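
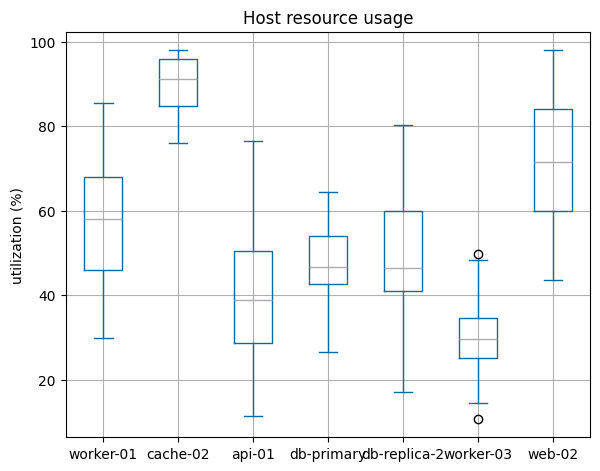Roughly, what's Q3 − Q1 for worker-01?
≈ 25

Q3 ≈ 70, Q1 ≈ 45; IQR ≈ 25.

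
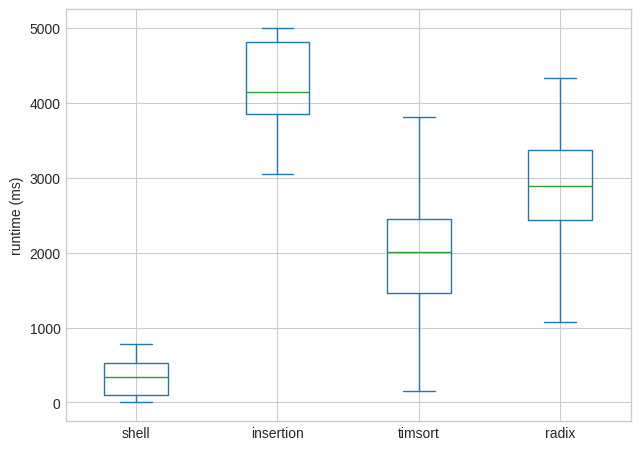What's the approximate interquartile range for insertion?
Q3 ≈ 5000, Q1 ≈ 4000; IQR ≈ 1000.

≈ 1000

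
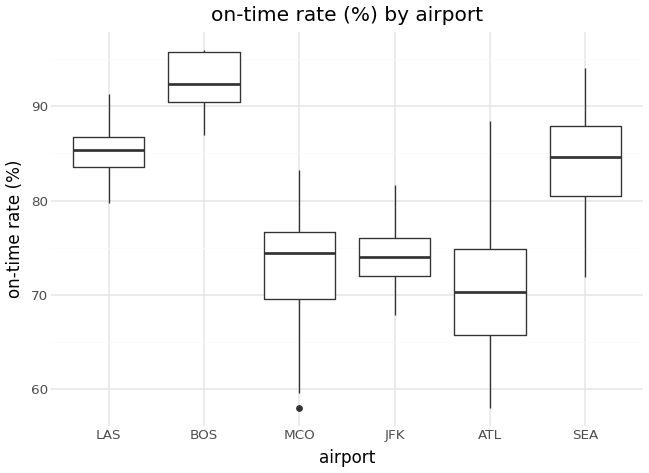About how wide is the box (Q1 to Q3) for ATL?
≈ 8

Q3 ≈ 74, Q1 ≈ 66; IQR ≈ 8.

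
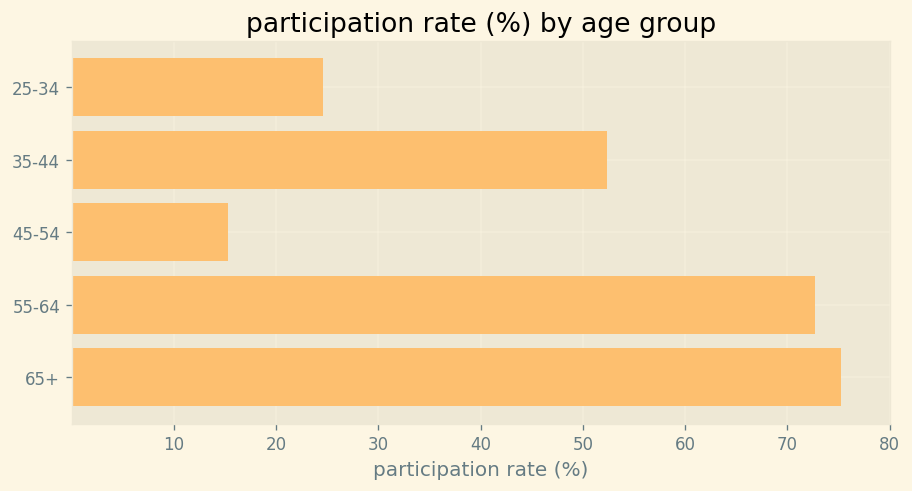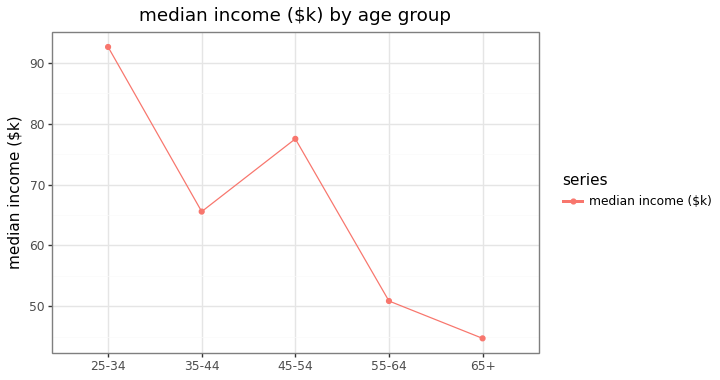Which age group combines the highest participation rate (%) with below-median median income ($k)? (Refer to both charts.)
Chart 2 median median income ($k) ≈ 70; below-median age groups: 55-64, 65+. Among those, 65+ has the highest participation rate (%) (≈ 80).

65+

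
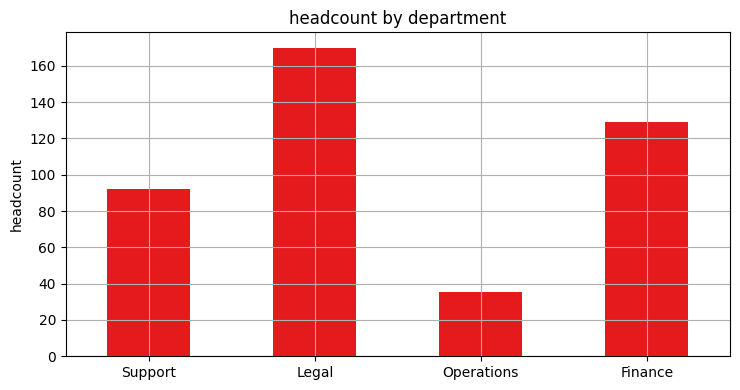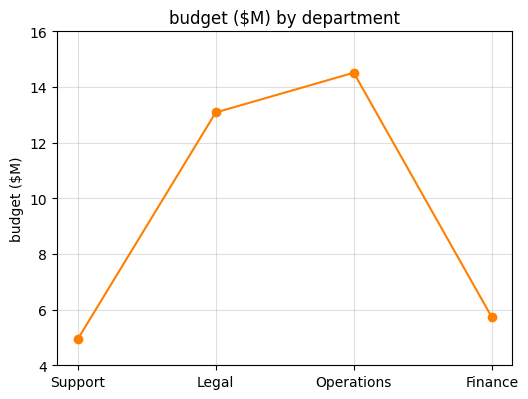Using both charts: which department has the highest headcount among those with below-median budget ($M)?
Chart 2 median budget ($M) ≈ 10; below-median departments: Support, Finance. Among those, Finance has the highest headcount (≈ 120).

Finance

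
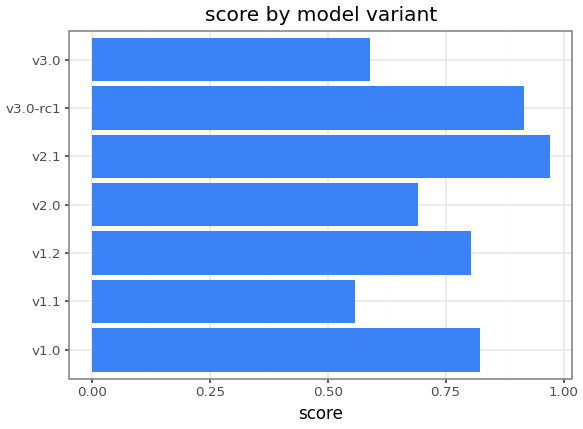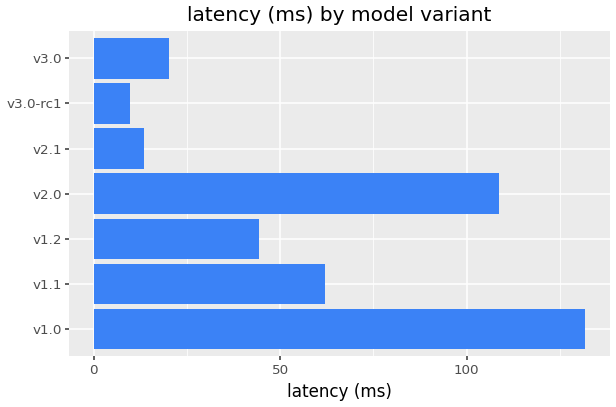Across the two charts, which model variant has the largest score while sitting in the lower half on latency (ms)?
Chart 2 median latency (ms) ≈ 40; below-median model variants: v2.1, v3.0-rc1, v3.0. Among those, v2.1 has the highest score (≈ 1).

v2.1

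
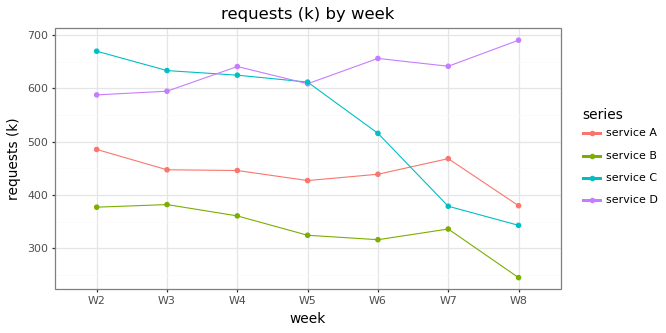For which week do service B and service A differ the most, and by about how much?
W8: service B ≈ 250, service A ≈ 400 → gap ≈ 150. Next-largest (W7) is only ≈ 100.

W8, ≈ 150 k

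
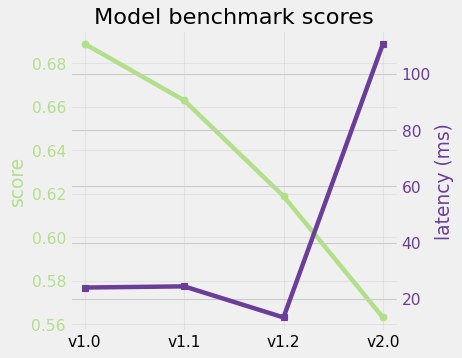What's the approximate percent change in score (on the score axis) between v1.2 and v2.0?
v1.2 ≈ 0.62, v2.0 ≈ 0.56; (0.56 − 0.62) / 0.62 ≈ -9.7%.

≈ -9.7%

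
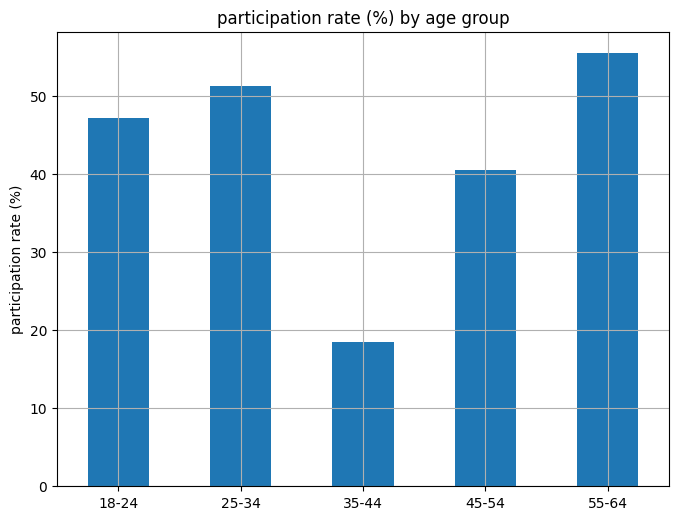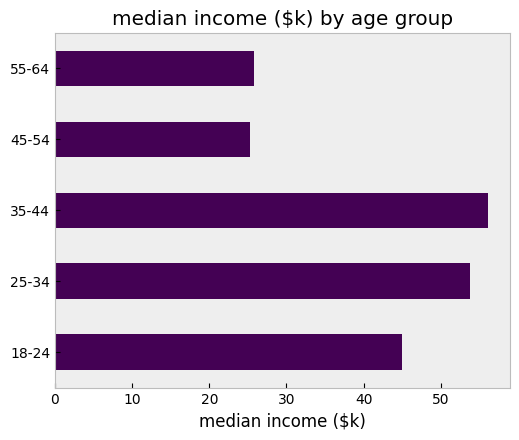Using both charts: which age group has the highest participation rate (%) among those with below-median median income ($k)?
Chart 2 median median income ($k) ≈ 40; below-median age groups: 45-54, 55-64. Among those, 55-64 has the highest participation rate (%) (≈ 60).

55-64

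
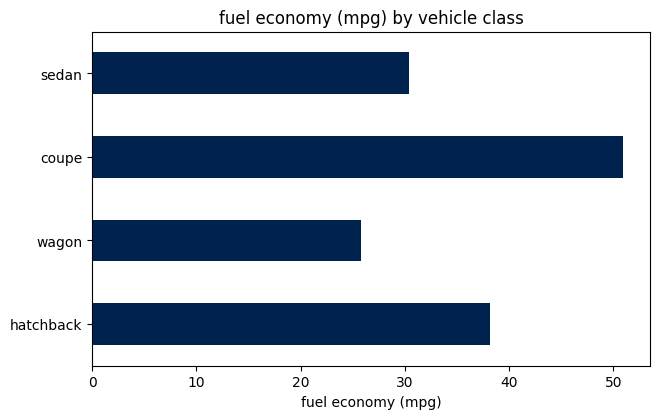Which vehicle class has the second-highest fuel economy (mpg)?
hatchback

Top 3: coupe ≈ 50, hatchback ≈ 40, sedan ≈ 30.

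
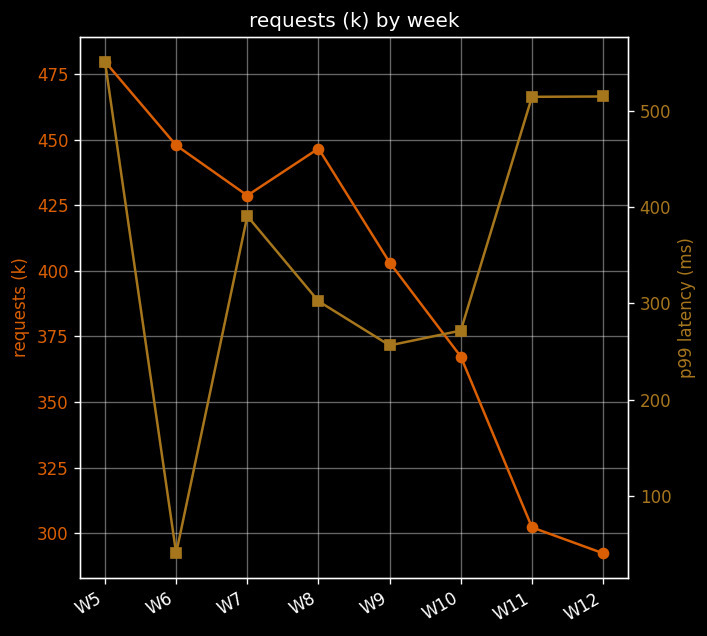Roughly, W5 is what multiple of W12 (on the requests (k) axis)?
W5 ≈ 480, W12 ≈ 300; 480/300 ≈ 1.6.

≈ 1.6×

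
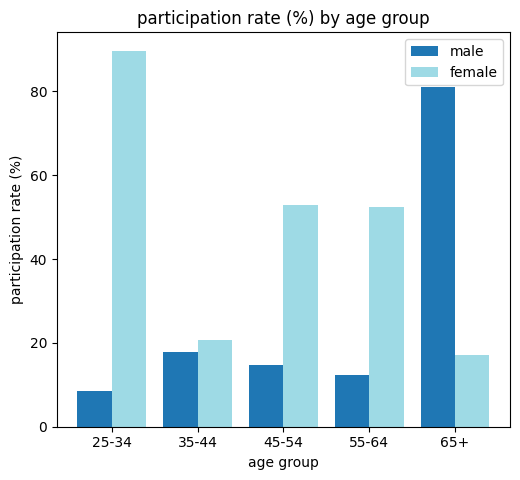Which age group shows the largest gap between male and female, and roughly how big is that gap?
25-34, ≈ 80 %

25-34: male ≈ 10, female ≈ 90 → gap ≈ 80. Next-largest (65+) is only ≈ 60.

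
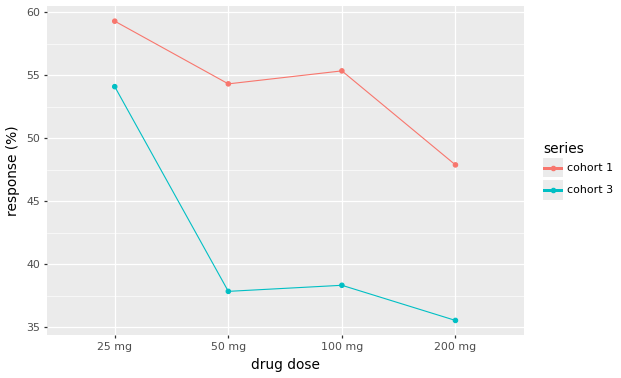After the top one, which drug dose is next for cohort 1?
100 mg

Top 3 for cohort 1: 25 mg ≈ 60, 100 mg ≈ 56, 50 mg ≈ 54.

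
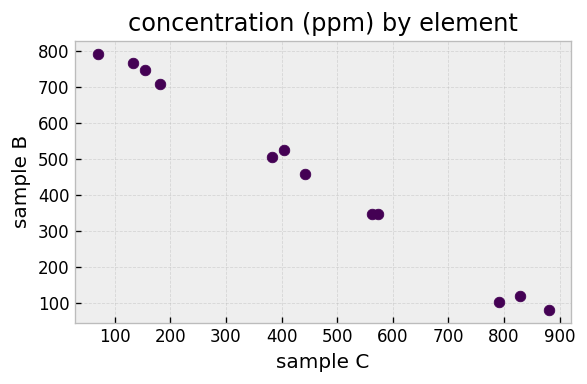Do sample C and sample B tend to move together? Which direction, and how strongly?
Points are negatively correlated; strong (|r| ≈ 1.0).

negative, strong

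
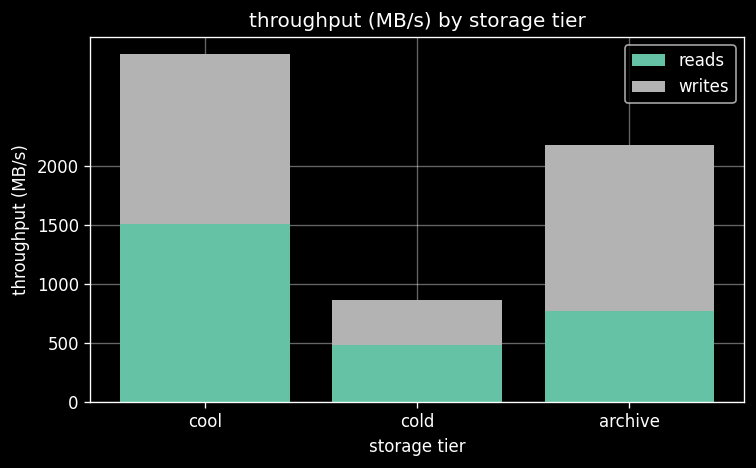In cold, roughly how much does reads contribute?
reads top ≈ 500, bottom ≈ 0; segment ≈ 500.

≈ 500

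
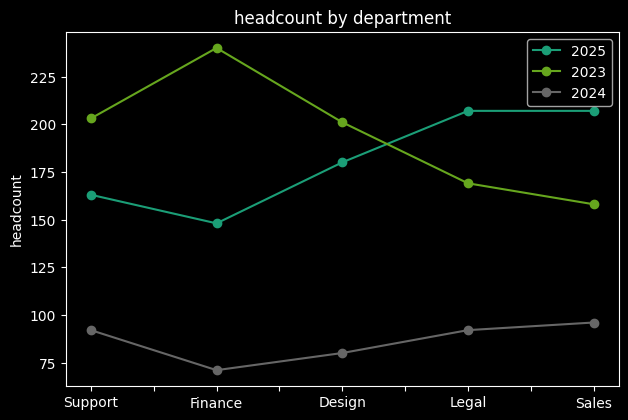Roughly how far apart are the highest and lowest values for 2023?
Max Finance ≈ 240, min Sales ≈ 160; range ≈ 80.

≈ 80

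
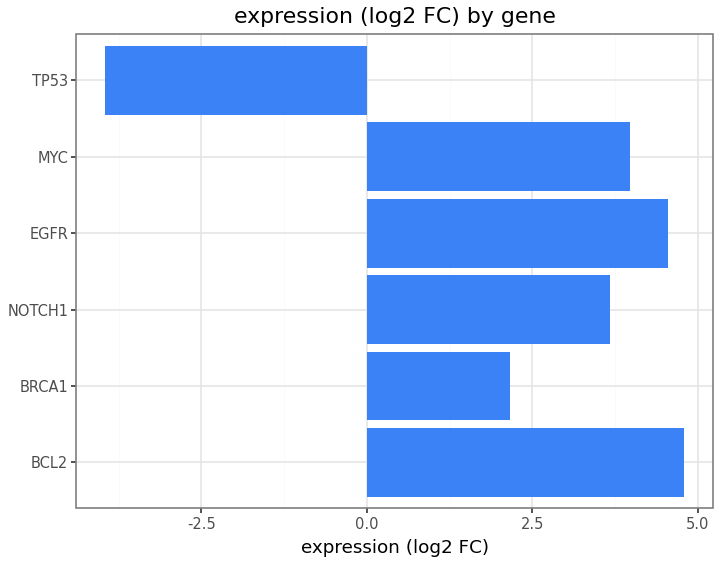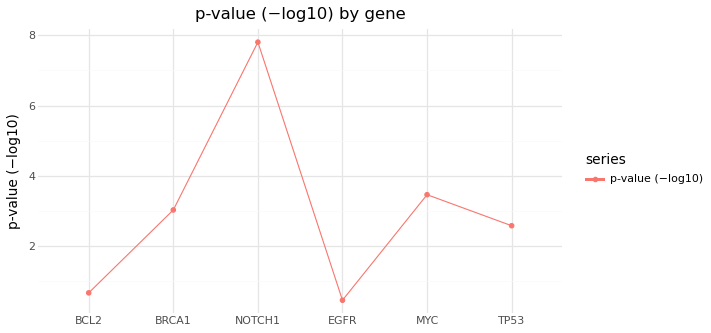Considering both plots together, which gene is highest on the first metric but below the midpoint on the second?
BCL2

Chart 2 median p-value (−log10) ≈ 3; below-median genes: BCL2, EGFR, TP53. Among those, BCL2 has the highest expression (log2 FC) (≈ 5).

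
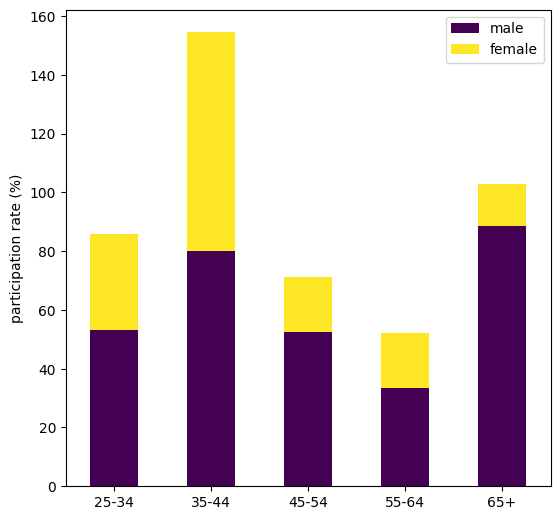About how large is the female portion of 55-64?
female top ≈ 60, bottom ≈ 40; segment ≈ 20.

≈ 20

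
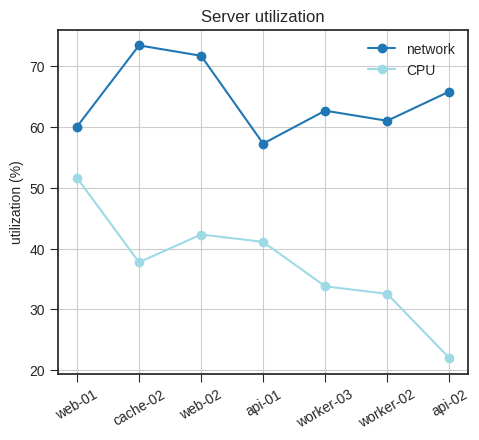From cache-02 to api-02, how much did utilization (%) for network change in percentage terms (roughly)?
cache-02 ≈ 75, api-02 ≈ 65; (65 − 75) / 75 ≈ -13.3%.

≈ -13.3%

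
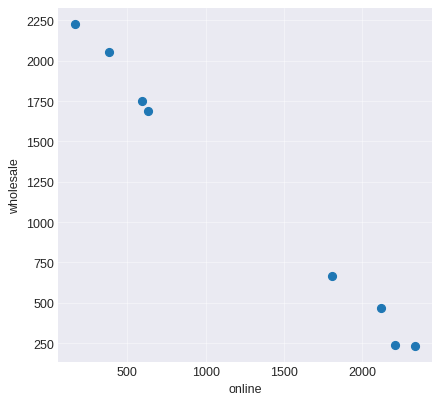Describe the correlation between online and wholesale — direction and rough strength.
negative, strong

Points are negatively correlated; strong (|r| ≈ 1.0).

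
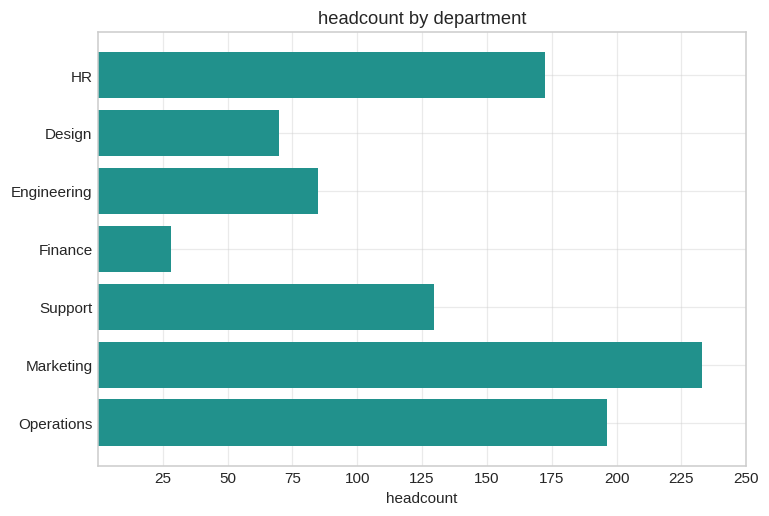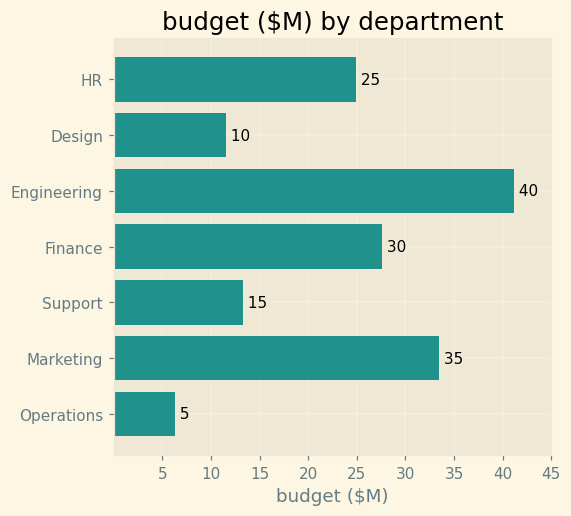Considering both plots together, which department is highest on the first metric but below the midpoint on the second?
Operations

Chart 2 median budget ($M) ≈ 25; below-median departments: Design, Support, Operations. Among those, Operations has the highest headcount (≈ 200).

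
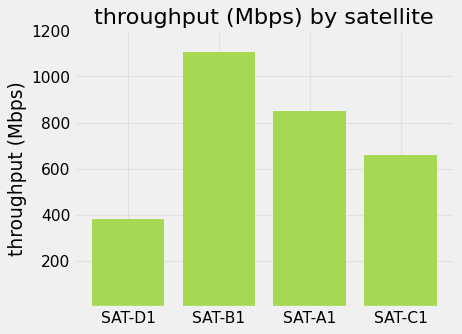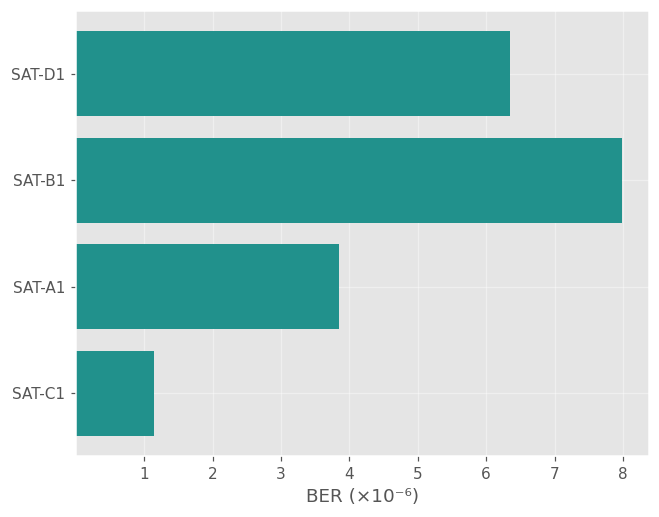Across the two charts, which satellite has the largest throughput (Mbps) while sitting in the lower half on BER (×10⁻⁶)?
Chart 2 median BER (×10⁻⁶) ≈ 5; below-median satellites: SAT-A1, SAT-C1. Among those, SAT-A1 has the highest throughput (Mbps) (≈ 800).

SAT-A1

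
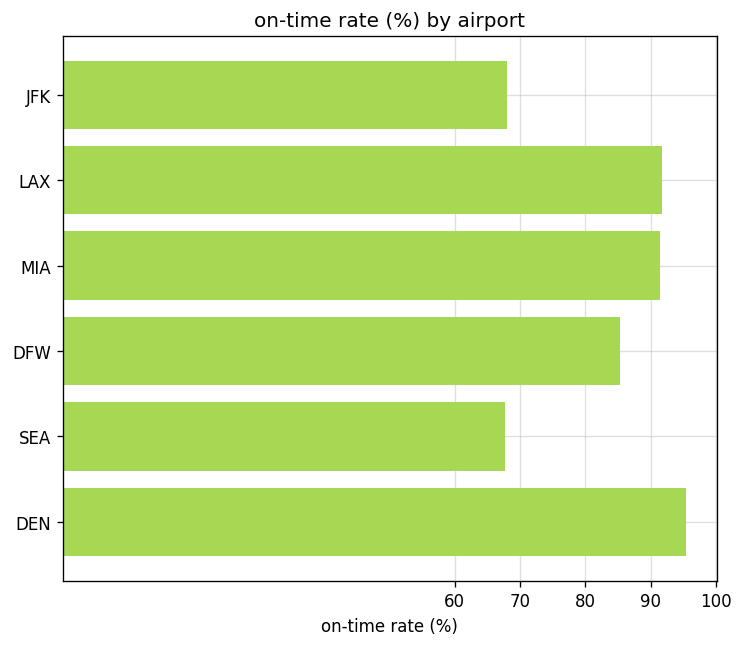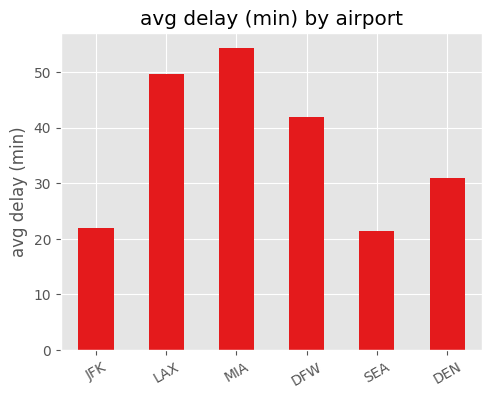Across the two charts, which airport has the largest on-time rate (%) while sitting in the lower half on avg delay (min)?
Chart 2 median avg delay (min) ≈ 35; below-median airports: JFK, SEA, DEN. Among those, DEN has the highest on-time rate (%) (≈ 100).

DEN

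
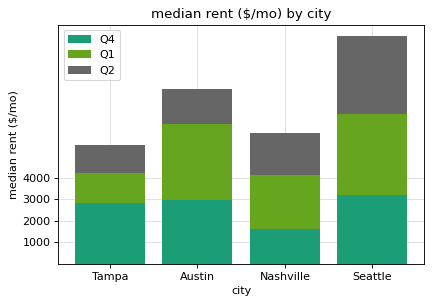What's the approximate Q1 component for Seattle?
Q1 top ≈ 7000, bottom ≈ 3000; segment ≈ 4000.

≈ 4000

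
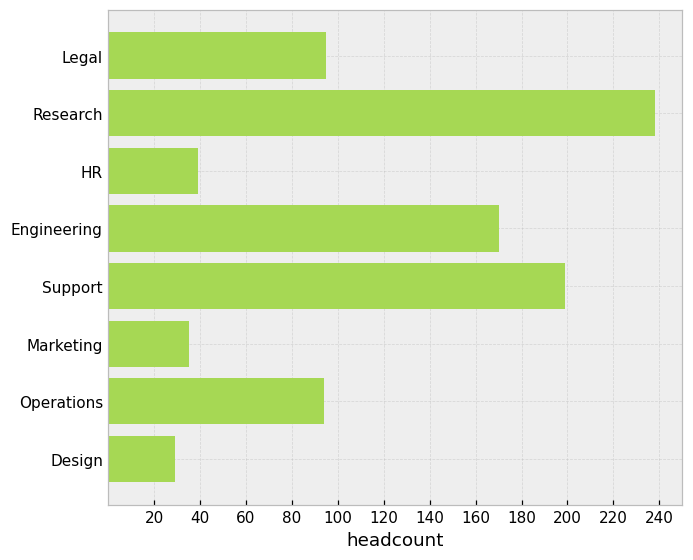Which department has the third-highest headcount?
Top 4: Research ≈ 240, Support ≈ 200, Engineering ≈ 160, Legal ≈ 100.

Engineering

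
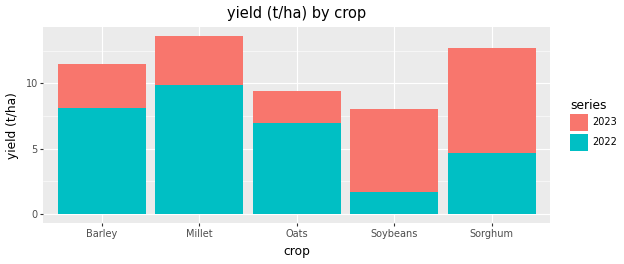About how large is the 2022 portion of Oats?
2022 top ≈ 6, bottom ≈ 0; segment ≈ 6.

≈ 6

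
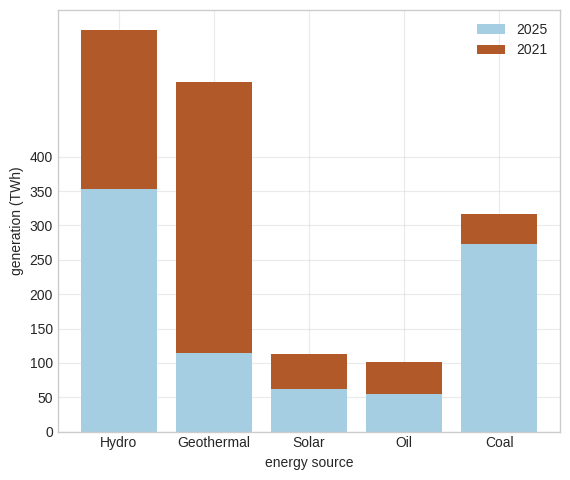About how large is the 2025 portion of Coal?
≈ 250

2025 top ≈ 250, bottom ≈ 0; segment ≈ 250.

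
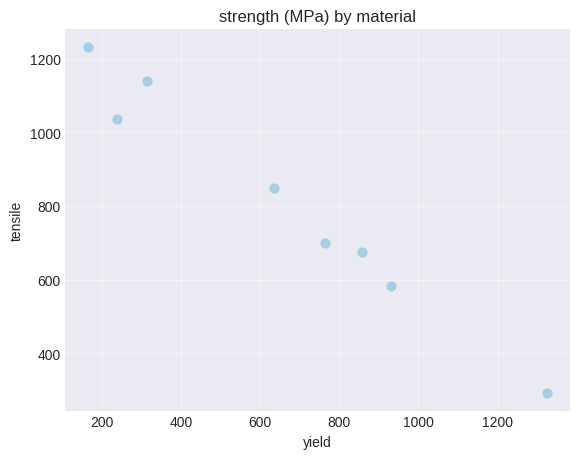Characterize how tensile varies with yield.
negative, strong

Points are negatively correlated; strong (|r| ≈ 1.0).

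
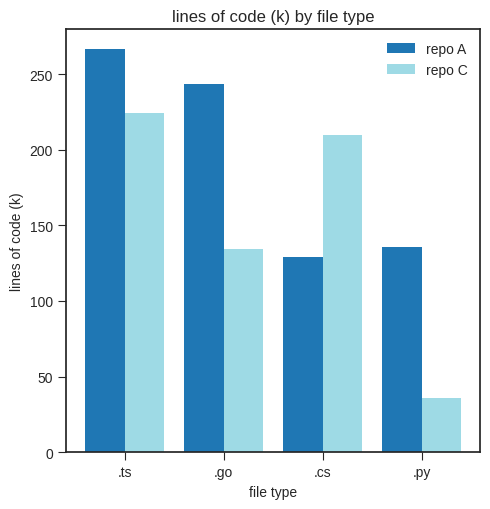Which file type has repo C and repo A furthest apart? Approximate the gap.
.go, ≈ 125 k

.go: repo C ≈ 125, repo A ≈ 250 → gap ≈ 125. Next-largest (.py) is only ≈ 100.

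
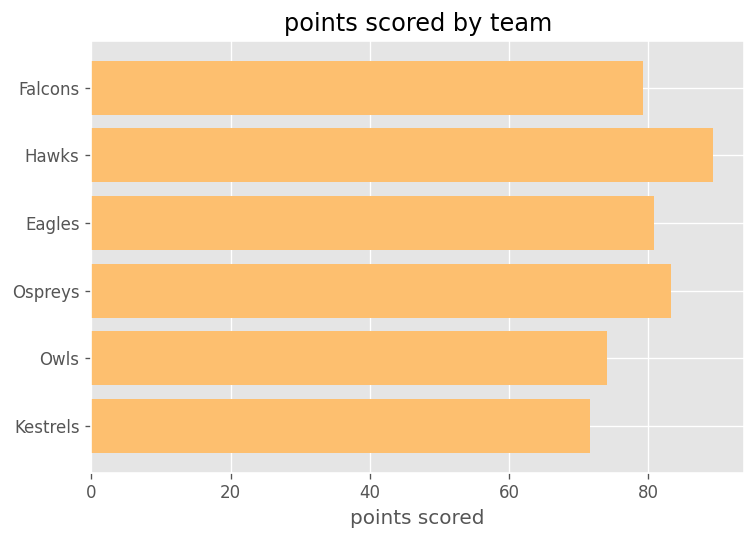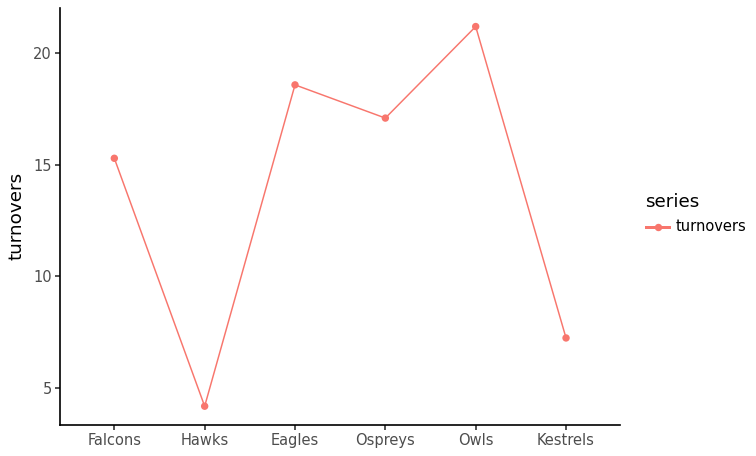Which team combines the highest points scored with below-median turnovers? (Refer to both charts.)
Chart 2 median turnovers ≈ 16; below-median teams: Falcons, Hawks, Kestrels. Among those, Hawks has the highest points scored (≈ 90).

Hawks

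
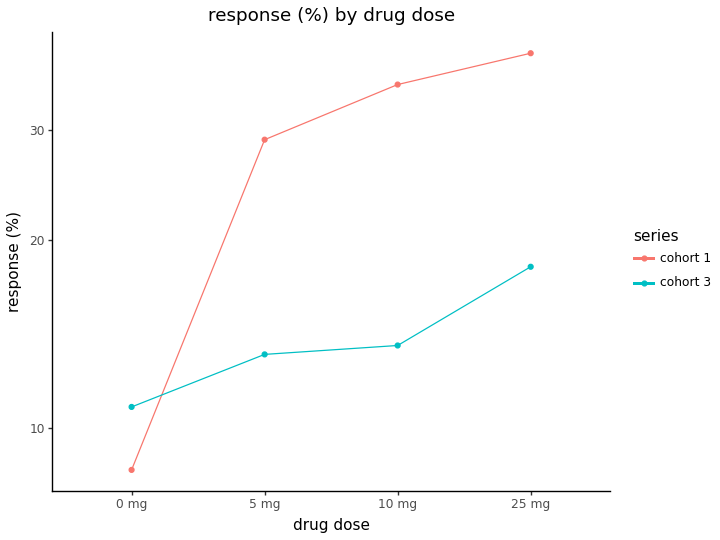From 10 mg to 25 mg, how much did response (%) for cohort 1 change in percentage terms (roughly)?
≈ +14.3%

10 mg ≈ 35, 25 mg ≈ 40; (40 − 35) / 35 ≈ +14.3%.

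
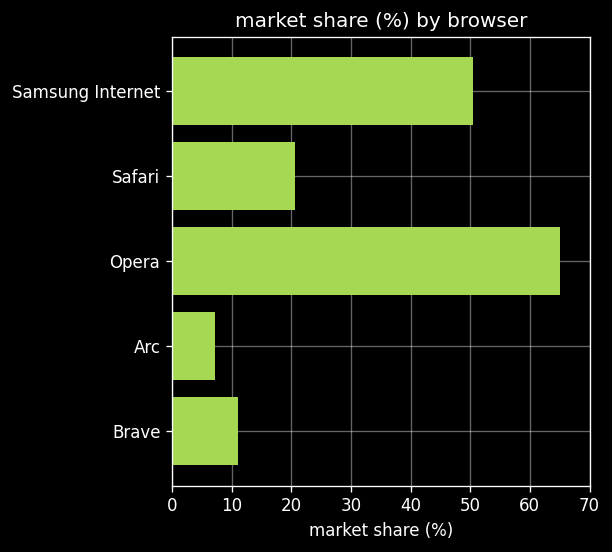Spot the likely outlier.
Opera ≈ 60; the rest sit between ≈ 10 and ≈ 50.

Opera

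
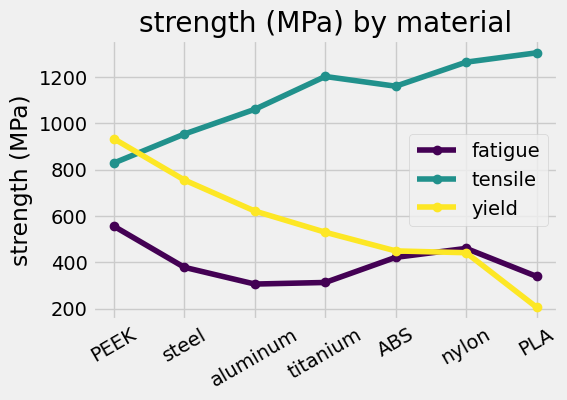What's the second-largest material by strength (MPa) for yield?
steel

Top 3 for yield: PEEK ≈ 900, steel ≈ 800, aluminum ≈ 600.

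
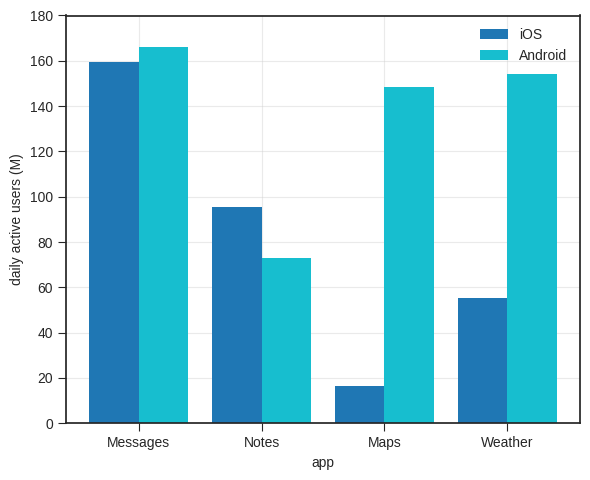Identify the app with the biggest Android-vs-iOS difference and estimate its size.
Maps, ≈ 120 M

Maps: Android ≈ 140, iOS ≈ 20 → gap ≈ 120. Next-largest (Weather) is only ≈ 100.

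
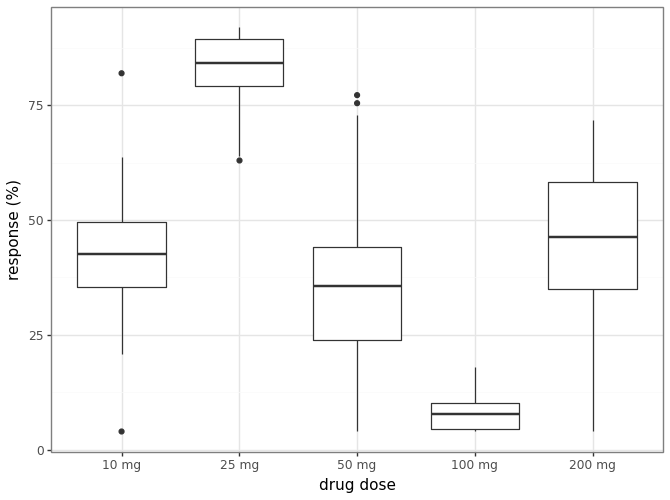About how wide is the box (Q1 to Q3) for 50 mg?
≈ 20

Q3 ≈ 40, Q1 ≈ 20; IQR ≈ 20.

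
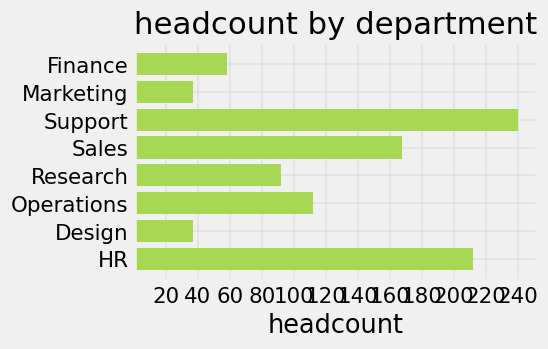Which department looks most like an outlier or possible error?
Support ≈ 240; the rest sit between ≈ 40 and ≈ 220.

Support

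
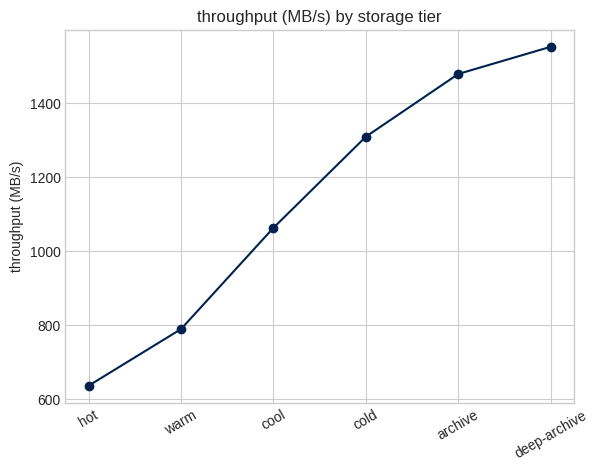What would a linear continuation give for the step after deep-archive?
Last three: 1300, 1500, 1600 → slope ≈ 150/step → next ≈ 1750.

≈ 1750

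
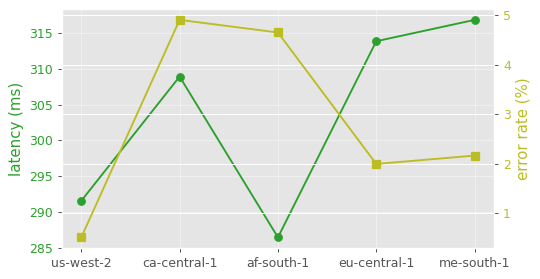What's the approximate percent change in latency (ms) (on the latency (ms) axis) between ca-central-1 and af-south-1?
≈ -8.1%

ca-central-1 ≈ 310, af-south-1 ≈ 285; (285 − 310) / 310 ≈ -8.1%.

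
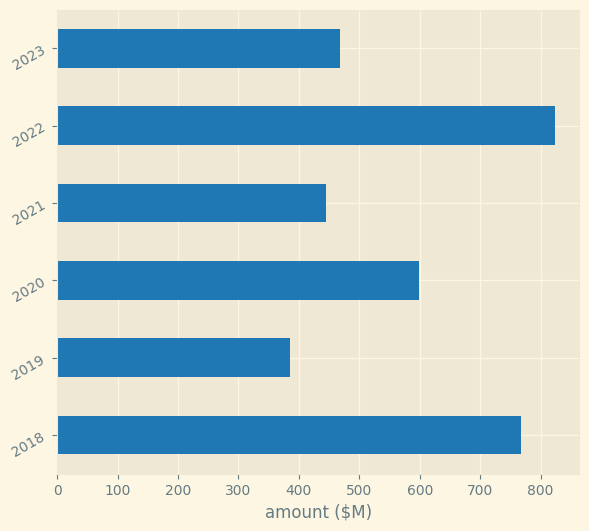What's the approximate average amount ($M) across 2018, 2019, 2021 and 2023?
≈ 525

(800 + 400 + 400 + 500) / 4 ≈ 525.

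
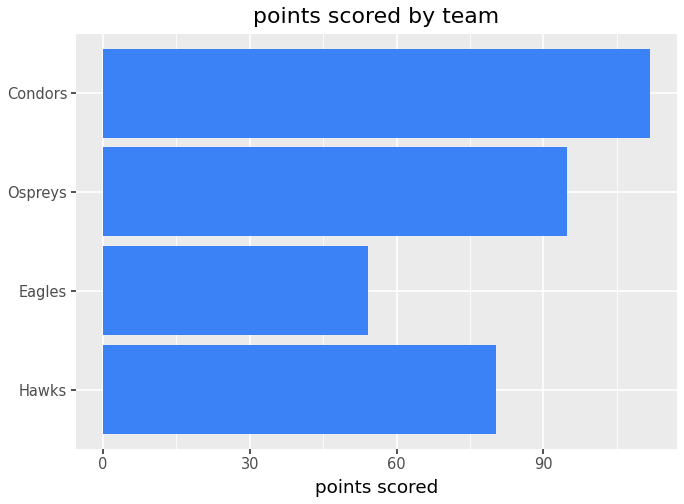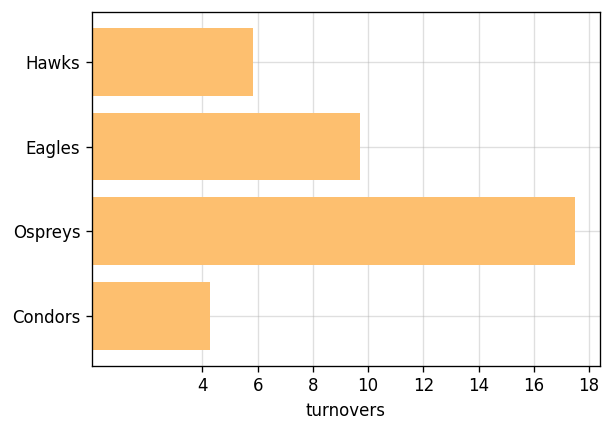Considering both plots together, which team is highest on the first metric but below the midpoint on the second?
Chart 2 median turnovers ≈ 8; below-median teams: Hawks, Condors. Among those, Condors has the highest points scored (≈ 120).

Condors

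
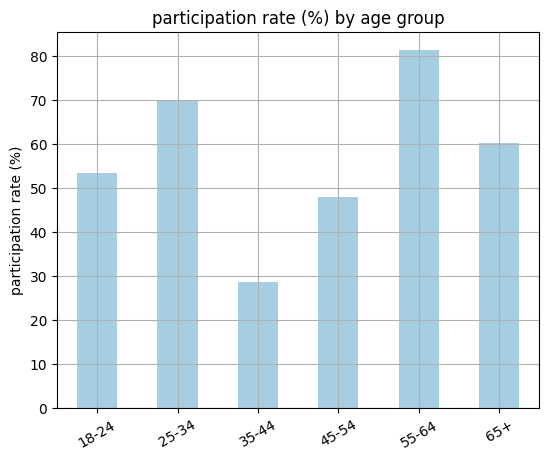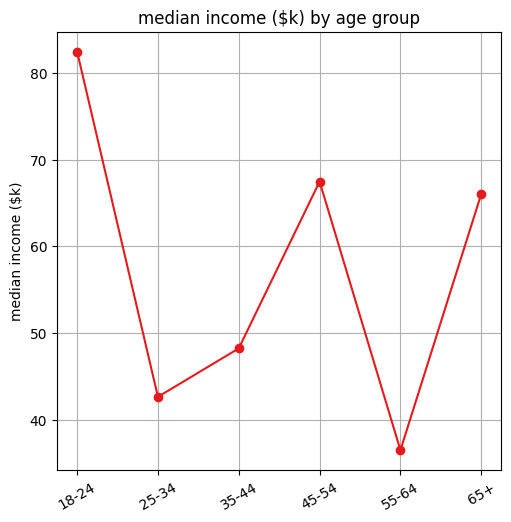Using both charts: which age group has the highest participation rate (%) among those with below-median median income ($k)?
Chart 2 median median income ($k) ≈ 60; below-median age groups: 25-34, 35-44, 55-64. Among those, 55-64 has the highest participation rate (%) (≈ 80).

55-64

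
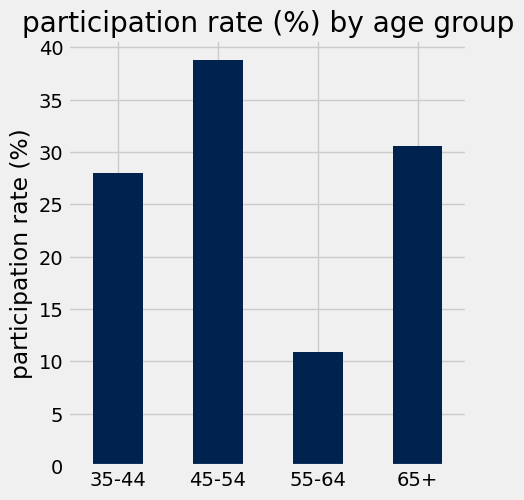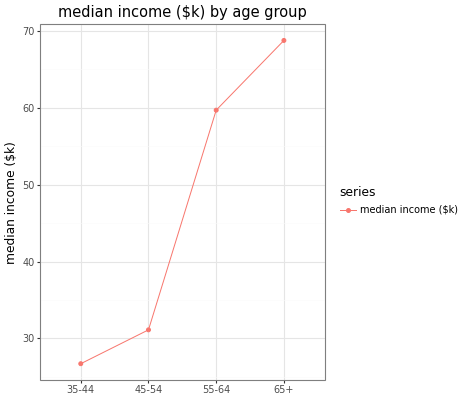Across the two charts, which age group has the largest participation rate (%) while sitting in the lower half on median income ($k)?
Chart 2 median median income ($k) ≈ 50; below-median age groups: 35-44, 45-54. Among those, 45-54 has the highest participation rate (%) (≈ 40).

45-54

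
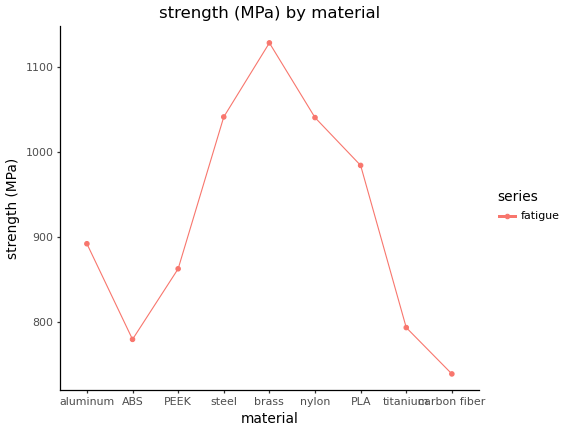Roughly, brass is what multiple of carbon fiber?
≈ 1.53×

brass ≈ 1150, carbon fiber ≈ 750; 1150/750 ≈ 1.53.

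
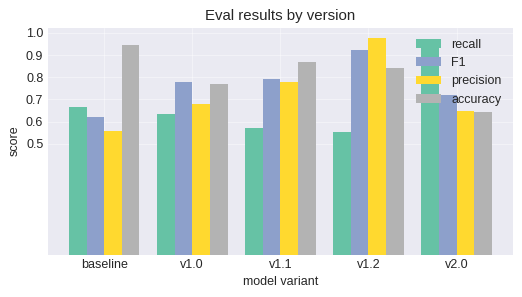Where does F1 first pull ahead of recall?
baseline: F1 ≈ 0.6 vs recall ≈ 0.7 (not yet); v1.0: F1 ≈ 0.8 vs recall ≈ 0.6 (first crossover).

v1.0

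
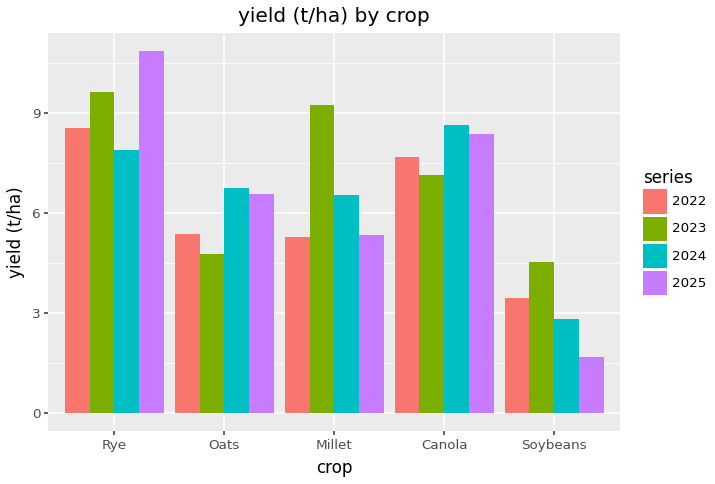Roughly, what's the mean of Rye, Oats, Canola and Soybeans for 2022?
(9 + 5 + 8 + 3) / 4 ≈ 6.

≈ 6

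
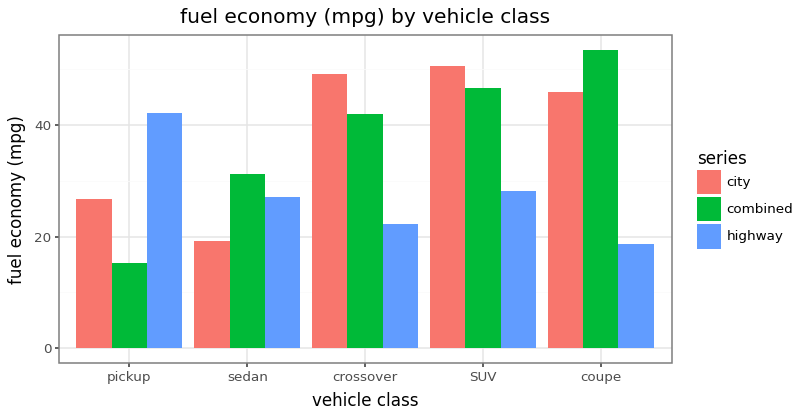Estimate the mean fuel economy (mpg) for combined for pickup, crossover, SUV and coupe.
(15 + 40 + 45 + 55) / 4 ≈ 39.

≈ 39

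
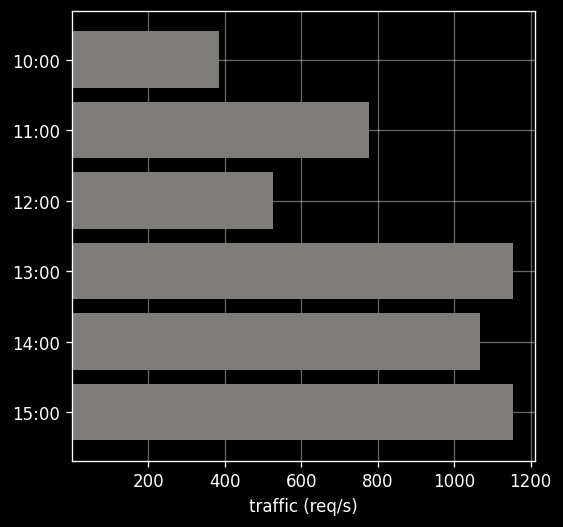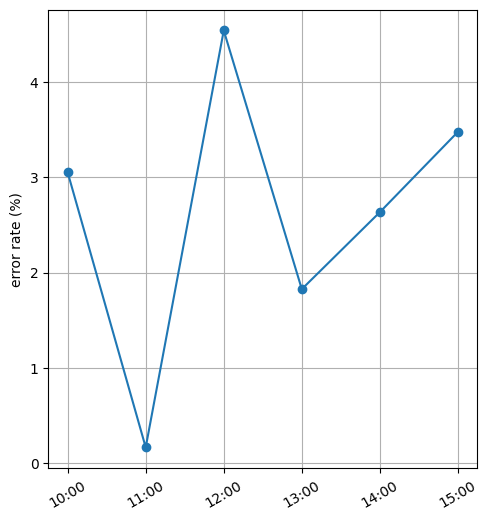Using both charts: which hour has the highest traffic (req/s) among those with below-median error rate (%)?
Chart 2 median error rate (%) ≈ 3; below-median hours: 11:00, 13:00, 14:00. Among those, 13:00 has the highest traffic (req/s) (≈ 1200).

13:00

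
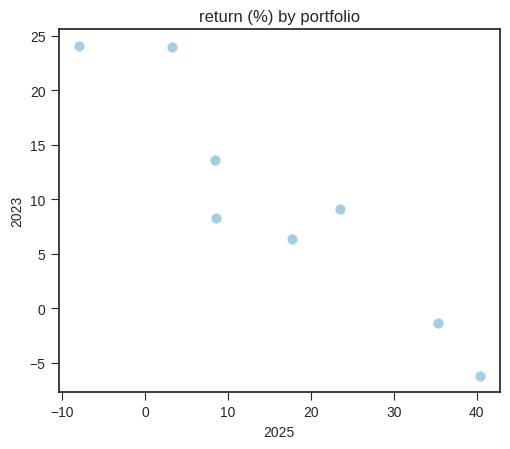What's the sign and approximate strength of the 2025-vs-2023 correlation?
Points are negatively correlated; strong (|r| ≈ 0.9).

negative, strong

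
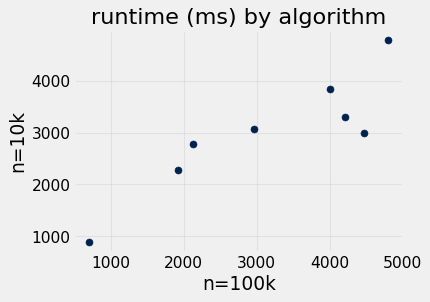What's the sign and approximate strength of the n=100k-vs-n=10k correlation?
Points are positively correlated; strong (|r| ≈ 0.9).

positive, strong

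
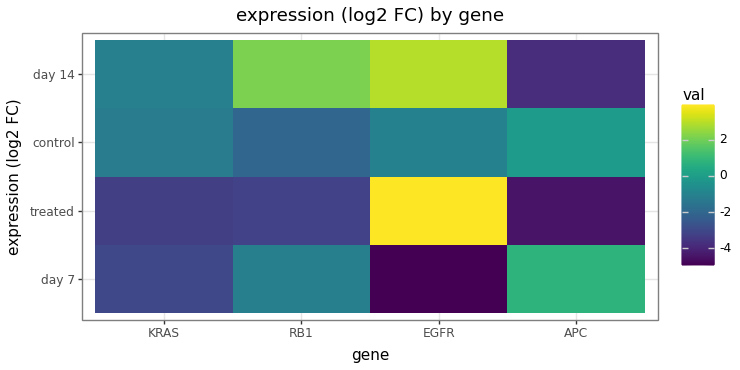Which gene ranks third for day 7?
Top 4 for day 7: APC ≈ 1, RB1 ≈ -1, KRAS ≈ -3, EGFR ≈ -5.

KRAS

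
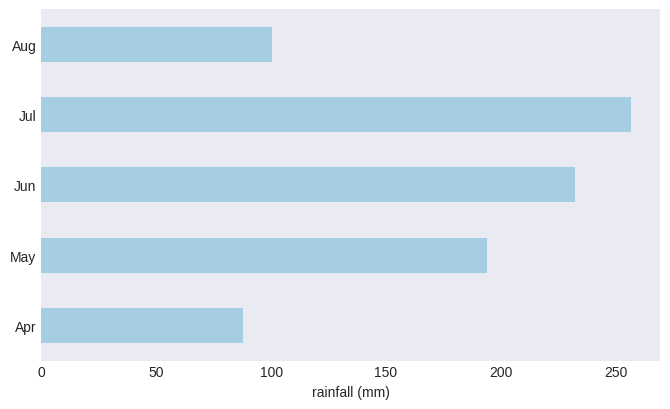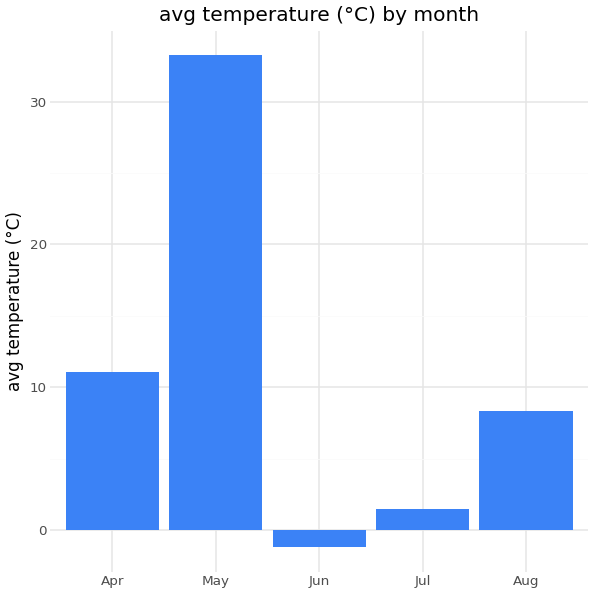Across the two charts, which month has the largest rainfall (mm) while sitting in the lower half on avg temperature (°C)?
Chart 2 median avg temperature (°C) ≈ 10; below-median months: Jun, Jul. Among those, Jul has the highest rainfall (mm) (≈ 250).

Jul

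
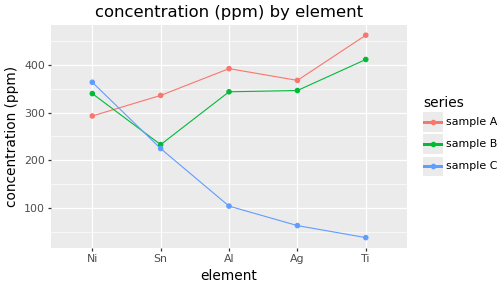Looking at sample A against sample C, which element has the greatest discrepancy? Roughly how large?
Ti, ≈ 400 ppm

Ti: sample A ≈ 450, sample C ≈ 50 → gap ≈ 400. Next-largest (Ag) is only ≈ 300.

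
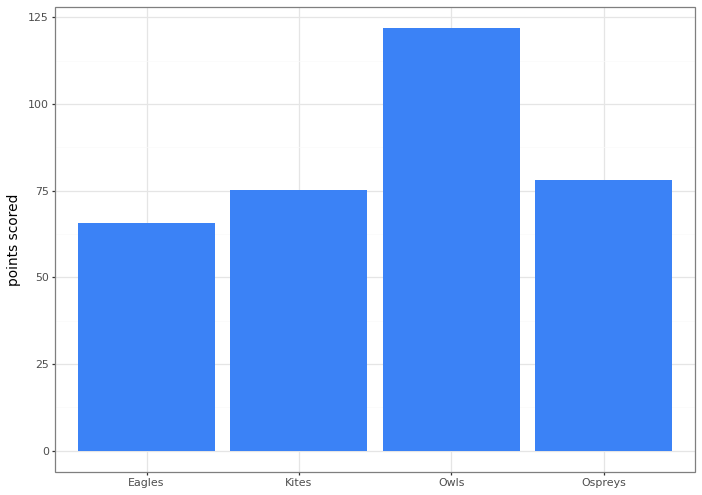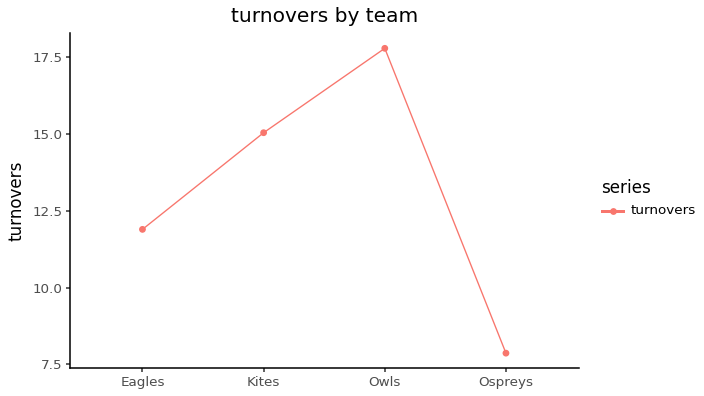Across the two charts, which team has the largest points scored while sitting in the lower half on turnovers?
Chart 2 median turnovers ≈ 14; below-median teams: Eagles, Ospreys. Among those, Ospreys has the highest points scored (≈ 80).

Ospreys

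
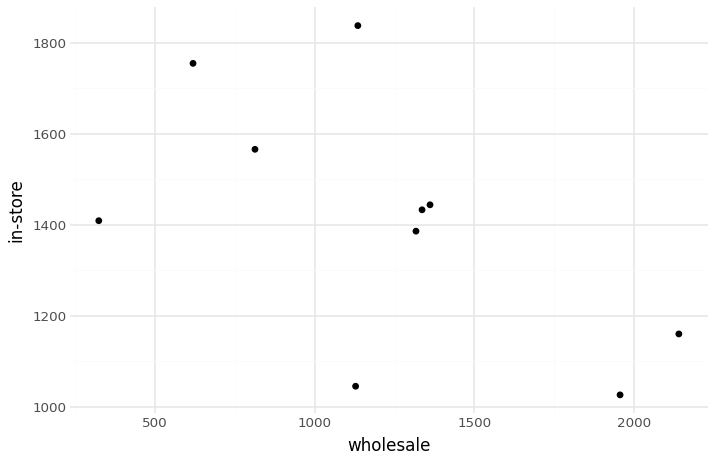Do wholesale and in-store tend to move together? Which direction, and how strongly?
Points are negatively correlated; moderate (|r| ≈ 0.6).

negative, moderate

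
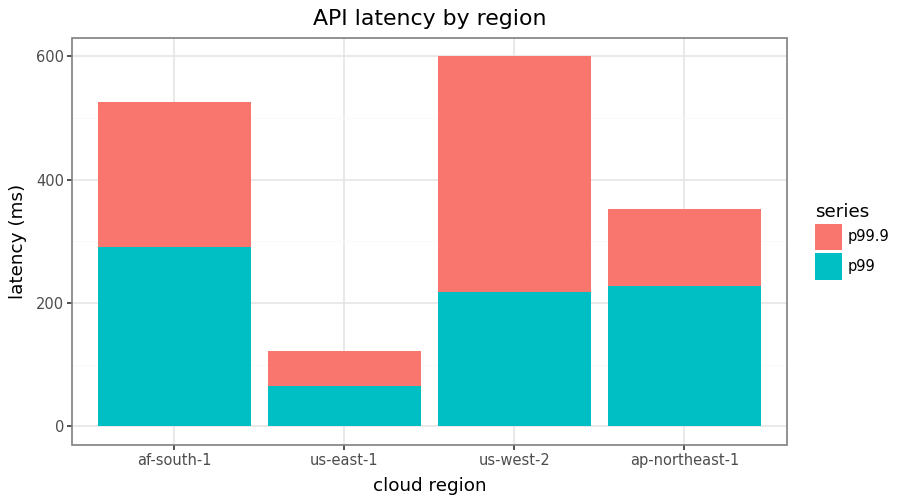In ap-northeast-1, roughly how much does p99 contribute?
≈ 250

p99 top ≈ 250, bottom ≈ 0; segment ≈ 250.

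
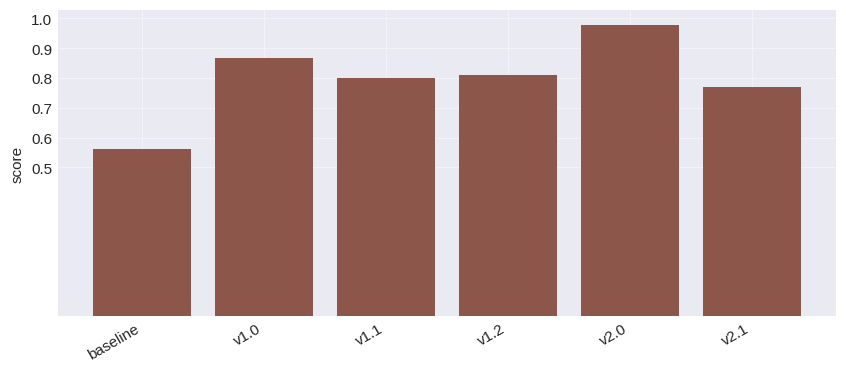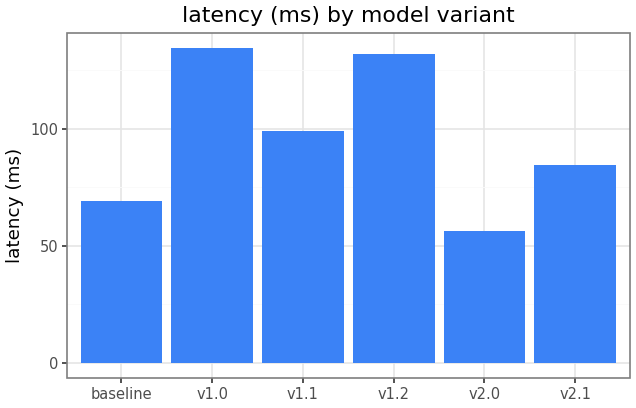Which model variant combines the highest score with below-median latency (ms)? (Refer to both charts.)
Chart 2 median latency (ms) ≈ 100; below-median model variants: baseline, v2.0, v2.1. Among those, v2.0 has the highest score (≈ 1).

v2.0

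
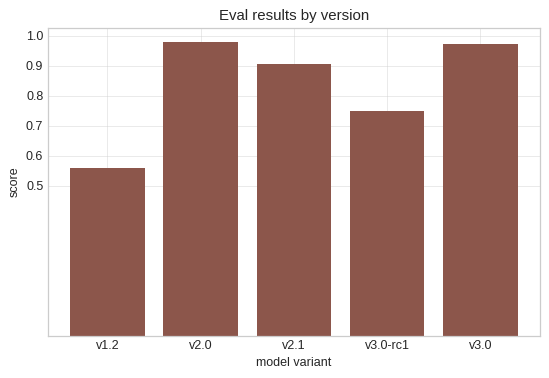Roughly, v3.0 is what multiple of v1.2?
v3.0 ≈ 1.0, v1.2 ≈ 0.6; 1.0/0.6 ≈ 1.67.

≈ 1.67×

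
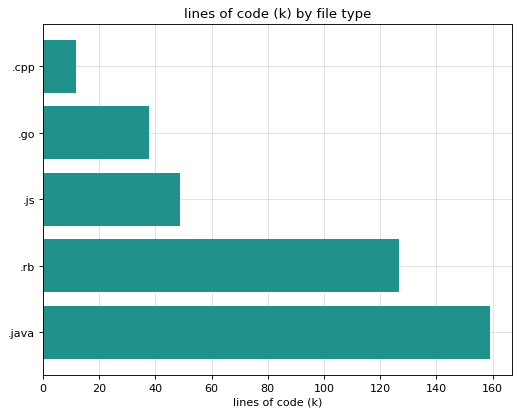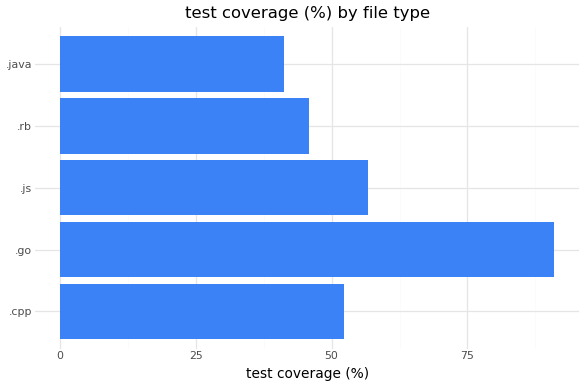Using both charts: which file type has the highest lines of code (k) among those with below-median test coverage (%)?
.java

Chart 2 median test coverage (%) ≈ 50; below-median file types: .rb, .java. Among those, .java has the highest lines of code (k) (≈ 160).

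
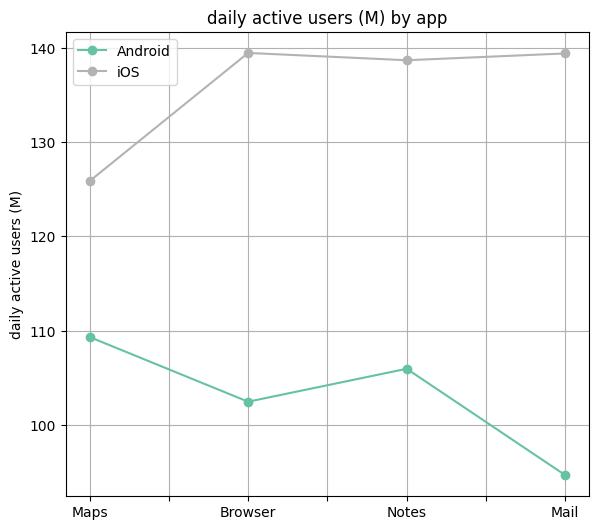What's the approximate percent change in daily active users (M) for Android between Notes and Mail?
Notes ≈ 105, Mail ≈ 95; (95 − 105) / 105 ≈ -9.5%.

≈ -9.5%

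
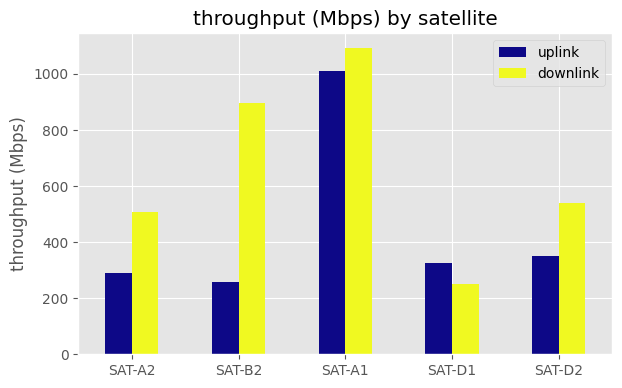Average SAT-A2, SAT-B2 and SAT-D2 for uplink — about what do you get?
≈ 333

(300 + 300 + 400) / 3 ≈ 333.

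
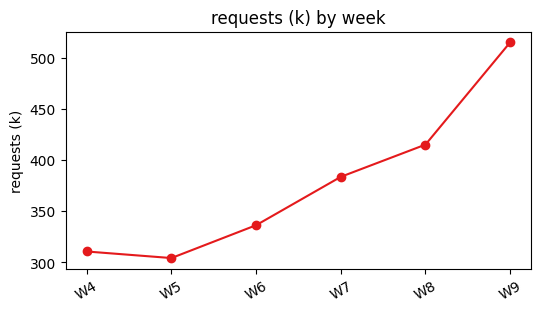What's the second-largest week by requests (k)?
W8

Top 3: W9 ≈ 520, W8 ≈ 420, W7 ≈ 380.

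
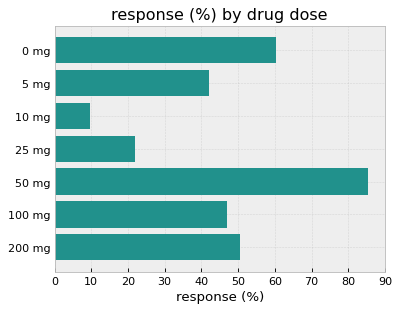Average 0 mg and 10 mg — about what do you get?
≈ 35

(60 + 10) / 2 ≈ 35.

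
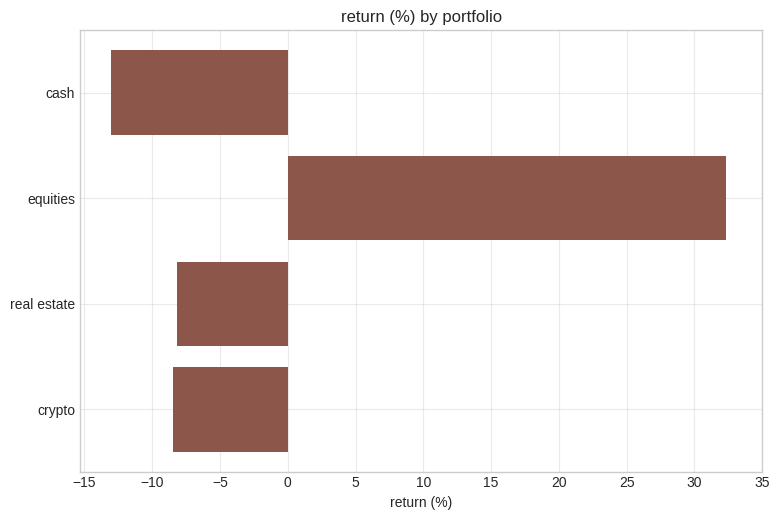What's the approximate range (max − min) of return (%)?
Max equities ≈ 30, min cash ≈ -15; range ≈ 45.

≈ 45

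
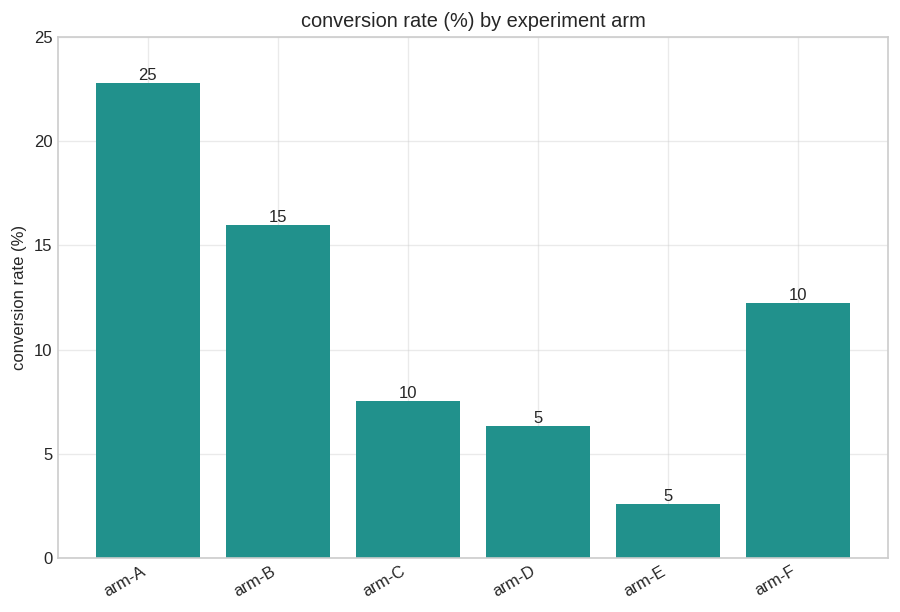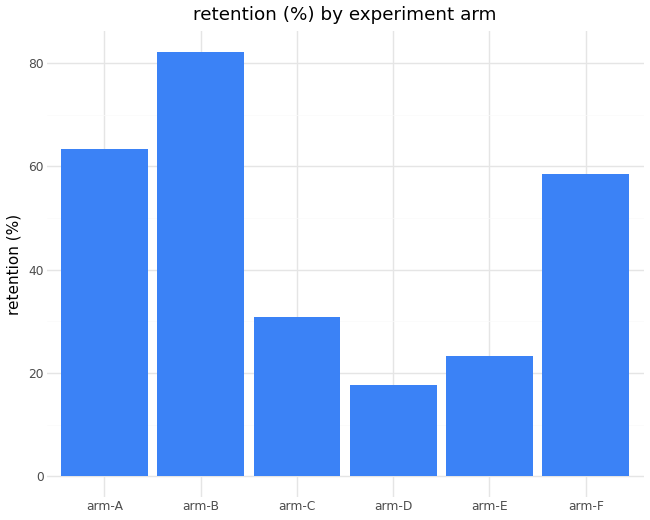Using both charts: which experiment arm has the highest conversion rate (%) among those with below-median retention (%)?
Chart 2 median retention (%) ≈ 40; below-median experiment arms: arm-C, arm-D, arm-E. Among those, arm-C has the highest conversion rate (%) (≈ 10).

arm-C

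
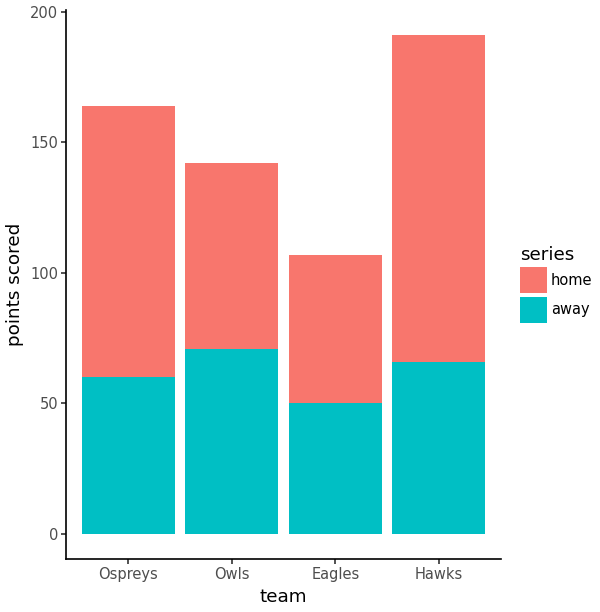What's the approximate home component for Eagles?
home top ≈ 100, bottom ≈ 40; segment ≈ 60.

≈ 60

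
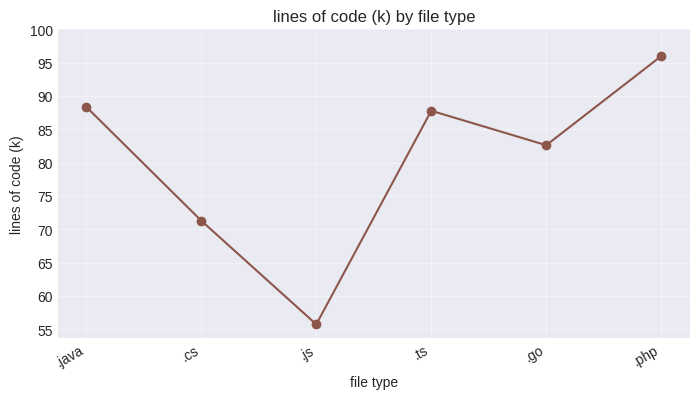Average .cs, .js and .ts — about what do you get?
≈ 72

(70 + 55 + 90) / 3 ≈ 72.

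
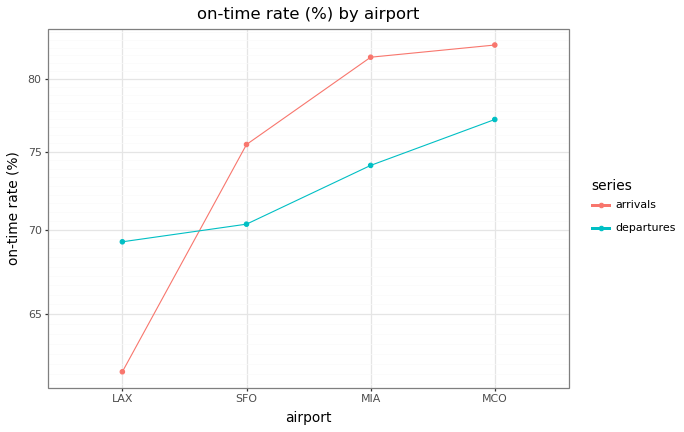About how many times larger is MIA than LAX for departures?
≈ 1.06×

MIA ≈ 74, LAX ≈ 70; 74/70 ≈ 1.06.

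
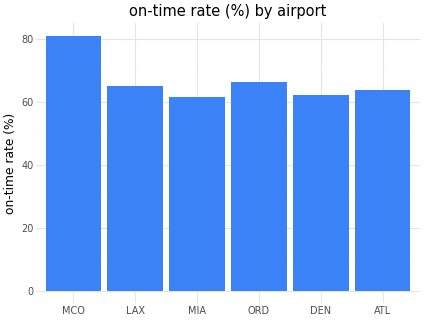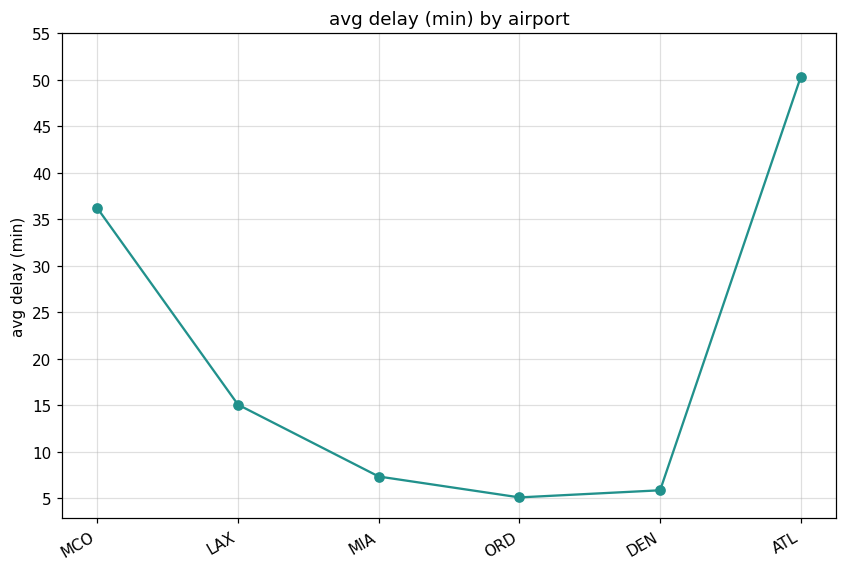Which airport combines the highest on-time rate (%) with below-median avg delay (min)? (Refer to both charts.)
Chart 2 median avg delay (min) ≈ 10; below-median airports: MIA, ORD, DEN. Among those, ORD has the highest on-time rate (%) (≈ 70).

ORD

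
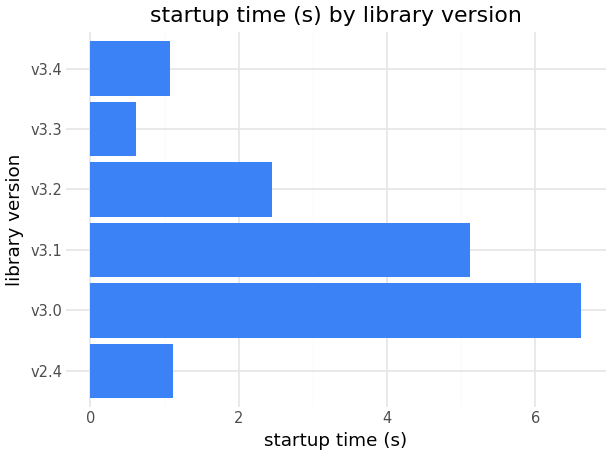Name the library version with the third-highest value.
Top 4: v3.0 ≈ 7, v3.1 ≈ 5, v3.2 ≈ 2, v2.4 ≈ 1.

v3.2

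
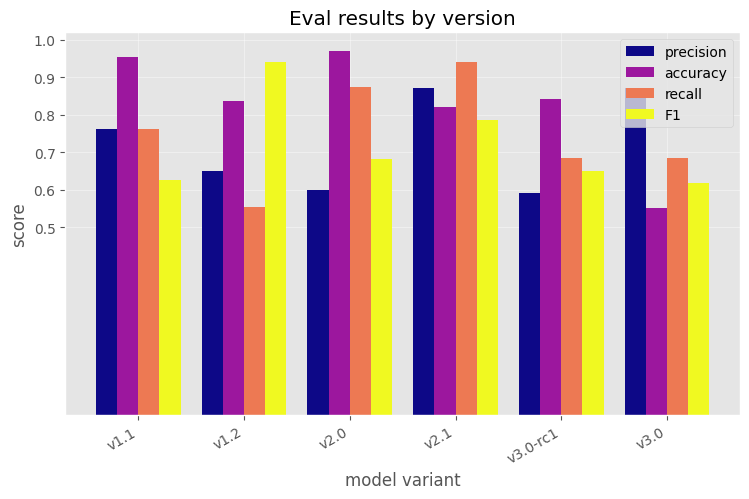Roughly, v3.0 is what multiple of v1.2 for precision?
v3.0 ≈ 0.9, v1.2 ≈ 0.6; 0.9/0.6 ≈ 1.5.

≈ 1.5×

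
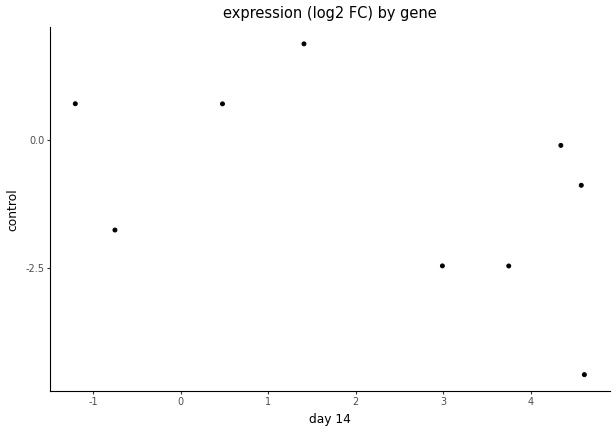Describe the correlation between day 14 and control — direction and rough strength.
negative, moderate

Points are negatively correlated; moderate (|r| ≈ 0.5).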